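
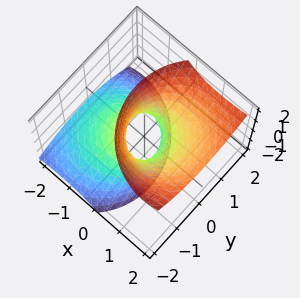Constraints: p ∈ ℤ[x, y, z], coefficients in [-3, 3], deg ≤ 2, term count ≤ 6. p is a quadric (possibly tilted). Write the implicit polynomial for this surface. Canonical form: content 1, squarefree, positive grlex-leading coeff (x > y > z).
(a) Degree: no degree-1 surface has this shape, so deg p = 2.
(b) From the visible intercepts: the surface avoids every integer z-axis point in the box.
(c) Solving for integer coefficients yields p as stated.

2*x^2 - 3*x*z + 2*y^2 - y*z - z^2 - 1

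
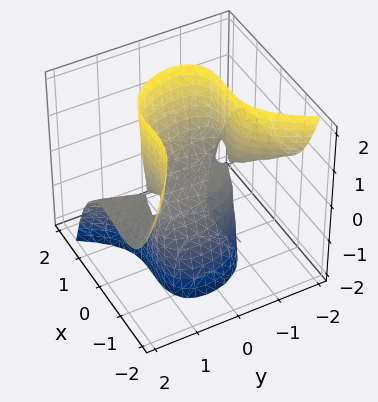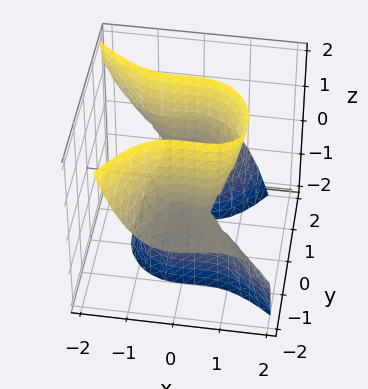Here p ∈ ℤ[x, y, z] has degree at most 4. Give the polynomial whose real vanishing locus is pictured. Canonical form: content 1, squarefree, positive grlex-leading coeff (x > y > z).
3*x^3 + 2*x^2*y + 3*y^2*z - 3*z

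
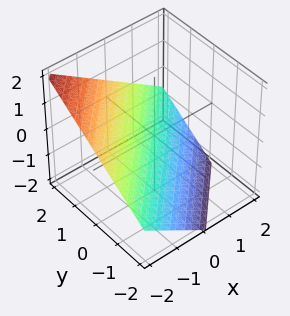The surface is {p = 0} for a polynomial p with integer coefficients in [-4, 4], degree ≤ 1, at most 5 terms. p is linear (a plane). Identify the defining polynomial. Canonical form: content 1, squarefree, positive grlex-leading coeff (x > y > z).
First, degree: the surface is flat (a plane), so deg p = 1.
Then, from the axis intercepts and sections: it crosses the y-axis at the gridline y = 1; it crosses the x-axis at the gridline x = -1.
Finally, assembling these constraints gives the stated polynomial.

2*x - 2*y + 3*z + 2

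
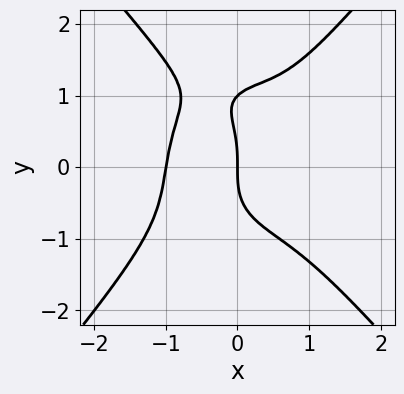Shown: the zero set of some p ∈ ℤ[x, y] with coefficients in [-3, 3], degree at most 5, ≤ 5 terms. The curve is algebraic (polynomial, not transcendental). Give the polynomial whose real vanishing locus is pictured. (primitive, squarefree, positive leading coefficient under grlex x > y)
2*x^4 - y^4 + y^3 - x*y + 2*x

The degree is 4 — a generic line meets the curve in up to 4 points.
Observable constraints: among the integer gridlines, it crosses the y-axis at y ∈ {0, 1}; the x-axis gridline crossings are at x ∈ {-1, 0}.
Together with the visible shape, these determine p as stated.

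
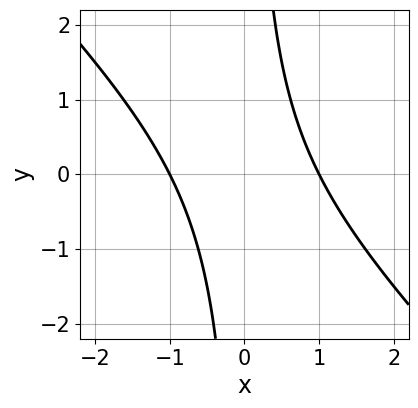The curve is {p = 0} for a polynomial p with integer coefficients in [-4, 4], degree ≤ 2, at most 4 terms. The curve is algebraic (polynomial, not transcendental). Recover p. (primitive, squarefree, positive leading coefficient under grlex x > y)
Degree: the shape is more complex than any degree-1 curve, so deg p = 2.
Checking where it meets the axes: the curve avoids every integer y-axis point in the box; the x-axis gridline crossings are at x ∈ {-1, 1}.
Together with the visible shape, these determine p as stated.

x^2 + x*y - 1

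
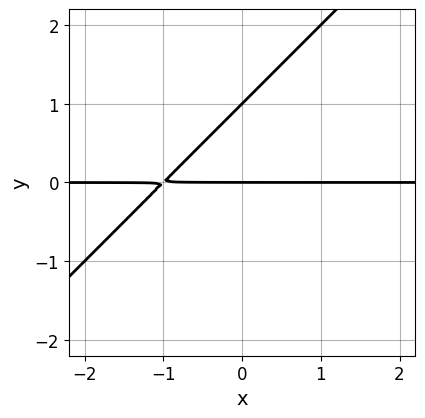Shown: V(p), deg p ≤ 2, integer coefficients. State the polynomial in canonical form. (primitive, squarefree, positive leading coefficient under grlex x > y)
(a) The degree is 2 — the shape is more complex than any degree-1 curve.
(b) Reading off the gridlines: among the integer gridlines, it crosses the y-axis at y ∈ {0, 1}; the visible x-axis segment lies entirely on the curve.
(c) Matching integer coefficients to the picture gives p.

x*y - y^2 + y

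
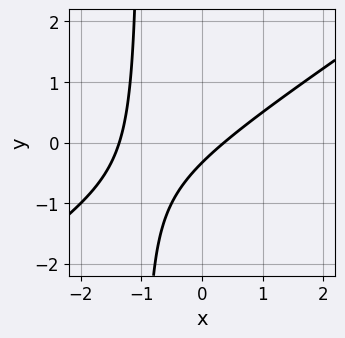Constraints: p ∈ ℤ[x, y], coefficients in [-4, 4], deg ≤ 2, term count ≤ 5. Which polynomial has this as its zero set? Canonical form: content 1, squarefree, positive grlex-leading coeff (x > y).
2*x^2 - 3*x*y + 2*x - 3*y - 1

1. The degree is 2 — the shape is more complex than any degree-1 curve.
2. The integer polynomial consistent with all of this is the stated p.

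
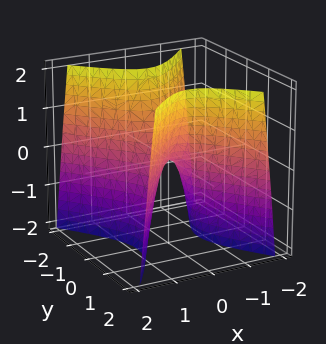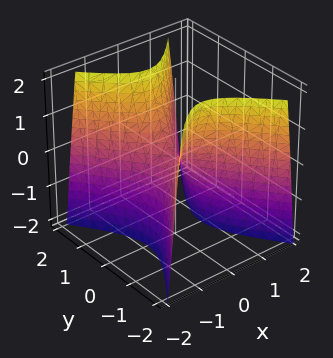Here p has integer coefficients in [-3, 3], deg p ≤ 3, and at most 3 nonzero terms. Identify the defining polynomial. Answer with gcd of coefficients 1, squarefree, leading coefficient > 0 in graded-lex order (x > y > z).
3*x^2 - 2*y^2 + z

First, deg p = 2.
Next, symmetries: the x ↦ −x reflection is a symmetry, so x appears only in even powers; it's symmetric under y → −y, forcing even powers of y.
Then, against the integer gridlines: it crosses the x-axis at the gridline x = 0; it crosses the z-axis at the gridline z = 0; one y-axis crossing is at y = 0.
Finally, the integer polynomial consistent with all of this is the stated p.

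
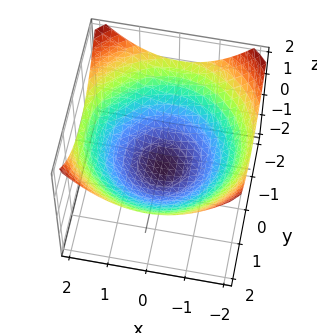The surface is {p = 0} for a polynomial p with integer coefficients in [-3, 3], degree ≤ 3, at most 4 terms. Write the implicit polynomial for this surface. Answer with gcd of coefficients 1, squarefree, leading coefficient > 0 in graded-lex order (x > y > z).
deg p = 2. A generic line meets the surface in up to 2 points.
By symmetry, every cross-section ⟂ z is a circle, so x, y appear only via x² + y².
From the axis intercepts and sections: a circular section at z = 0 has radius between 1 and 2.
Together with the visible shape, these determine p as stated.

x^2 + y^2 - 3*z - 2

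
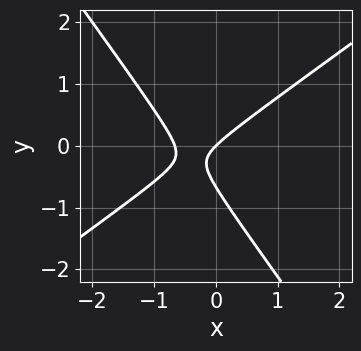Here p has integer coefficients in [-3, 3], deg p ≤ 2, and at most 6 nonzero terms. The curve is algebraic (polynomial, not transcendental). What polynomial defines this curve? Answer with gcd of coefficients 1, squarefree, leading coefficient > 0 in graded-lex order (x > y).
3*x^2 - 2*x*y - 3*y^2 + 2*x - 2*y

(a) Degree: the shape is more complex than any degree-1 curve, so deg p = 2.
(b) From the visible intercepts: it meets the y-axis at y = 0 (among the integer gridlines); it meets the x-axis at x = 0 (among the integer gridlines).
(c) Solving for integer coefficients yields p as stated.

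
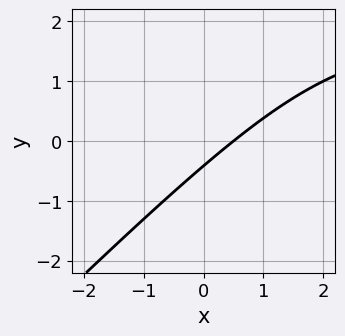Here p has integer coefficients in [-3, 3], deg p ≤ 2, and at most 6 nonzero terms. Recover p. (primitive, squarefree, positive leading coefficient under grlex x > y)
x*y - y^2 - 2*x + 2*y + 1

deg p = 2.
Putting this together gives p.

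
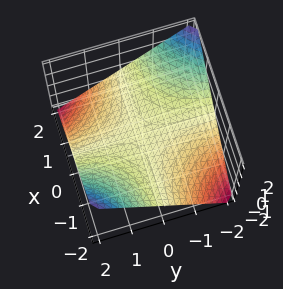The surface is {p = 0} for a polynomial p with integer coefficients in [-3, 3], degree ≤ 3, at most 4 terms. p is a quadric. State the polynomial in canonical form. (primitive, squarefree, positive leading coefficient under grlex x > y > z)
x*y + 2*z

The degree is 2 — a saddle surface; a quadric.
Observable constraints: it crosses the z-axis at the gridline z = 0; every point of the y-axis in the box is on the surface; every point of the x-axis in the box is on the surface.
These observations pin down the coefficients.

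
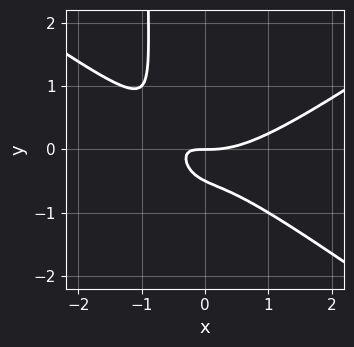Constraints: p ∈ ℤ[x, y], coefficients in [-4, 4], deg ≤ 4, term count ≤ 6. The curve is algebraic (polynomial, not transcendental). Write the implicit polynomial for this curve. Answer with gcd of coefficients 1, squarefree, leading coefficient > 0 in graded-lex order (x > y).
x^3 - 2*x*y^2 - 2*x*y - 2*y^2 - y

First, the degree is 3 — a generic line meets the curve in up to 3 points.
Then, from the visible intercepts: one y-axis crossing is at y = 0; it meets the x-axis at x = 0 (among the integer gridlines).
Finally, matching integer coefficients to the picture gives p.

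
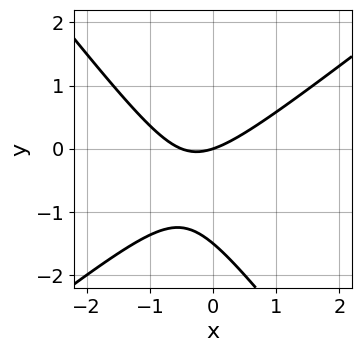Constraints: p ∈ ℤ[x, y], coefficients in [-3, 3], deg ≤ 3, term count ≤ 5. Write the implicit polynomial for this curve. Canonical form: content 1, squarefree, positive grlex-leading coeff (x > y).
2*x^2 - x*y - 2*y^2 + x - 3*y

First, the degree is 2 — no degree-1 curve has this shape.
Next, checking where it meets the axes: it meets the x-axis at x = 0 (among the integer gridlines); it crosses the y-axis at the gridline y = 0.
Finally, these observations pin down the coefficients.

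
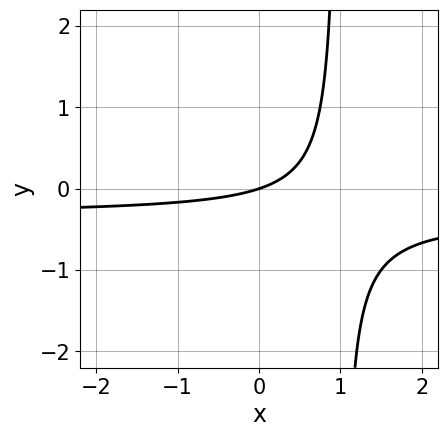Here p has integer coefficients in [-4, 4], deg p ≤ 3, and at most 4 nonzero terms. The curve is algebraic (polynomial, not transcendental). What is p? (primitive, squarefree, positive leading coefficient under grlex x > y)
deg p = 2. A generic line meets the curve in up to 2 points.
From the visible intercepts: it meets the x-axis at x = 0 (among the integer gridlines); it meets the y-axis at y = 0 (among the integer gridlines).
The integer polynomial consistent with all of this is the stated p.

3*x*y + x - 3*y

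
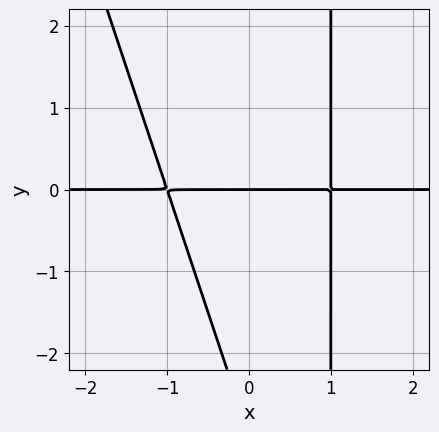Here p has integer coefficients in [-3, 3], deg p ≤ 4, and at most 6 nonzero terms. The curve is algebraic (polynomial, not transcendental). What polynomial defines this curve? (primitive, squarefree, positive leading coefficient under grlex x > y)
3*x^2*y + x*y^2 - y^2 - 3*y

First, the degree is 3 — no degree-2 curve has this shape.
Then, from the visible intercepts: the visible x-axis segment lies entirely on the curve; one y-axis crossing is at y = 0.
Finally, matching integer coefficients to the picture gives p.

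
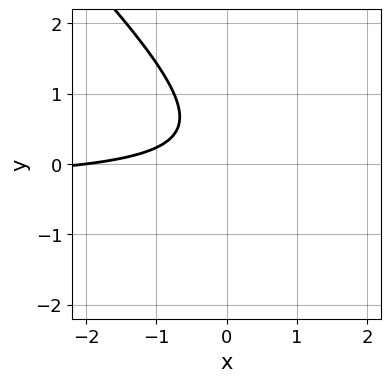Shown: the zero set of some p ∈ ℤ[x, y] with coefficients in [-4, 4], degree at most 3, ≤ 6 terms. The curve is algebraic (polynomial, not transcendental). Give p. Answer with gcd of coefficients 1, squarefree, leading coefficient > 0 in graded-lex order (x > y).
1. The degree is 2 — the shape is more complex than any degree-1 curve.
2. Against the integer gridlines: no y-intercept at any integer in the box; it meets the x-axis at x = -2 (among the integer gridlines).
3. Assembling these constraints gives the stated polynomial.

3*x*y + 3*y^2 + x - 2*y + 2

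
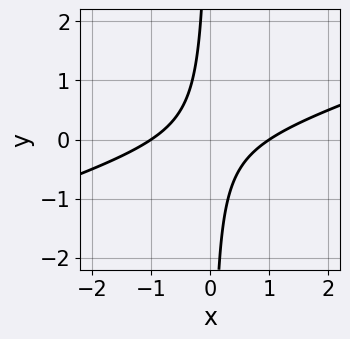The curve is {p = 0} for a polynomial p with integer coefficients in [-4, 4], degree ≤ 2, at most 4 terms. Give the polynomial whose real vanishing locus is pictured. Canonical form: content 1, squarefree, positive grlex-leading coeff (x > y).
x^2 - 3*x*y - 1

First, the degree is 2 — a generic line meets the curve in up to 2 points.
Then, against the integer gridlines: among the integer gridlines, it crosses the x-axis at x ∈ {-1, 1}; no y-intercept at any integer in the box.
Finally, putting this together gives p.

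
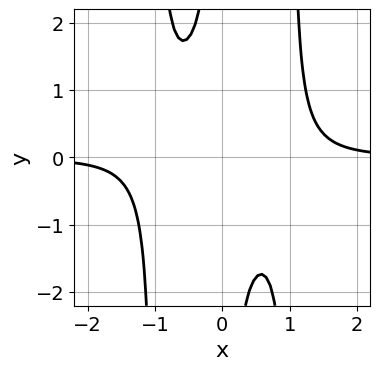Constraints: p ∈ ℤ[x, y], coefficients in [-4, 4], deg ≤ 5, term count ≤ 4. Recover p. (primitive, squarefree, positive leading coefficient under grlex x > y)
First, deg p = 4. A generic line meets the curve in up to 4 points.
Then, reading off the gridlines: no y-intercept at any integer in the box; no x-intercept at any integer in the box.
Finally, putting this together gives p.

3*x^3*y - 3*x*y - 2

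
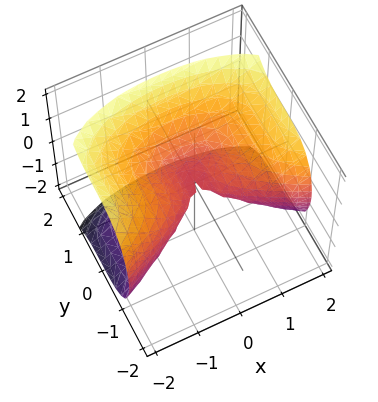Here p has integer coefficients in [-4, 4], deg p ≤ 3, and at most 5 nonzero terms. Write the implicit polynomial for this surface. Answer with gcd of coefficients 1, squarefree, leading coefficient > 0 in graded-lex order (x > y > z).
3*y^3 + 2*x^2 - 3*z^2

First, degree: the shape is more complex than any degree-2 surface, so deg p = 3.
Then, from the visible intercepts: one z-axis crossing is at z = 0; it meets the y-axis at y = 0 (among the integer gridlines); it crosses the x-axis at the gridline x = 0.
Finally, matching integer coefficients to the picture gives p.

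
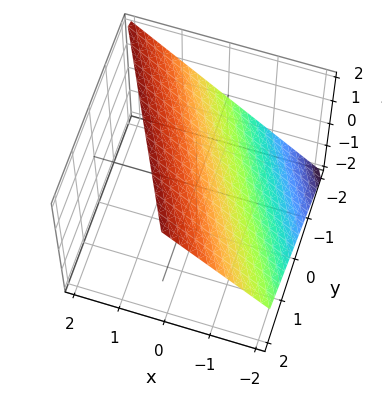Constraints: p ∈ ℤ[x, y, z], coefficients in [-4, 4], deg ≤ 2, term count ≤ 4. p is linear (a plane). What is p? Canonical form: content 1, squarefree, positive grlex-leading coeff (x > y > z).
2*x + y - 2*z + 2

1. deg p = 1. The surface is flat (a plane).
2. Observable constraints: it crosses the y-axis at the gridline y = -2; one x-axis crossing is at x = -1; it meets the z-axis at z = 1 (among the integer gridlines).
3. Matching integer coefficients to the picture gives p.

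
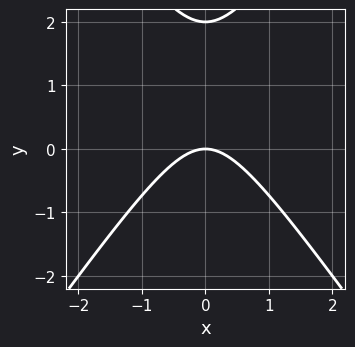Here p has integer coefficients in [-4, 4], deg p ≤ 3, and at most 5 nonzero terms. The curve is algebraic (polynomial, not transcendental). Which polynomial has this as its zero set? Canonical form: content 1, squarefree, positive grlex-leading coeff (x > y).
2*x^2 - y^2 + 2*y

(a) deg p = 2. The shape is more complex than any degree-1 curve.
(b) Symmetries: the x ↦ −x reflection is a symmetry, so x appears only in even powers.
(c) Against the integer gridlines: it meets the x-axis at x = 0 (among the integer gridlines); the y-axis gridline crossings are at y ∈ {0, 2}.
(d) These observations pin down the coefficients.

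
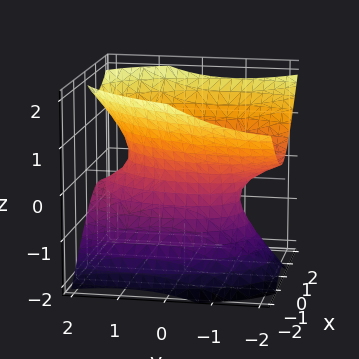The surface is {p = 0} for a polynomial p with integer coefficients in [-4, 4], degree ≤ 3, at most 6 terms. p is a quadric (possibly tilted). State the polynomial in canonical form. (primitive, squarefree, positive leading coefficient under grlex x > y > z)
3*x^2 - x*y + y^2 + 2*y*z - 3*z^2 - 2

Degree: the shape is more complex than any degree-1 surface, so deg p = 2.
Observable constraints: the surface avoids every integer z-axis point in the box.
Matching integer coefficients to the picture gives p.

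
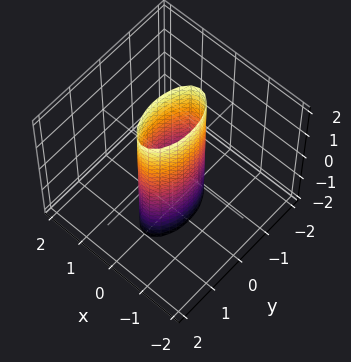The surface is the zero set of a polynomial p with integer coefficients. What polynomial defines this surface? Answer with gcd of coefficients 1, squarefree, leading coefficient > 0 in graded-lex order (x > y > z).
3*x^2 + y^2 - 1

The degree is 2 — constant cross-section along one axis; a quadric.
Symmetries: the x ↦ −x reflection is a symmetry, so x appears only in even powers; it's symmetric under z → −z, forcing even powers of z; it's symmetric under y → −y, forcing even powers of y.
Observable constraints: it misses every integer gridline on the z-axis; among the integer gridlines, it crosses the y-axis at y ∈ {-1, 1}.
Putting this together gives p.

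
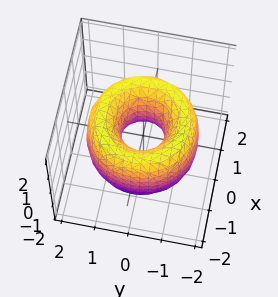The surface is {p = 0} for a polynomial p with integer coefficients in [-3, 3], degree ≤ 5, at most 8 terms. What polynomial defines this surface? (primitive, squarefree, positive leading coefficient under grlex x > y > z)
First, the degree is 4 — the shape is more complex than any degree-3 surface.
Then, symmetries: rotational symmetry about the z-axis ⇒ p depends on x, y only through x² + y².
Then, from the visible intercepts: the surface avoids every integer z-axis point in the box; a circular section at z = 0 has radius between 0 and 1.
Finally, together with the visible shape, these determine p as stated.

x^4 + 2*x^2*y^2 + y^4 - 3*x^2 - 3*y^2 + z^2 + 1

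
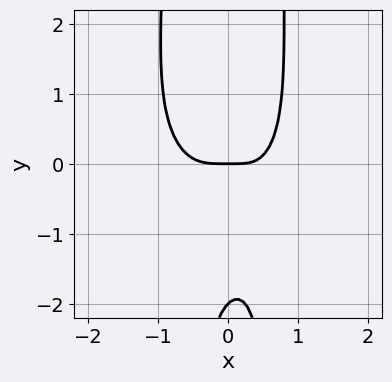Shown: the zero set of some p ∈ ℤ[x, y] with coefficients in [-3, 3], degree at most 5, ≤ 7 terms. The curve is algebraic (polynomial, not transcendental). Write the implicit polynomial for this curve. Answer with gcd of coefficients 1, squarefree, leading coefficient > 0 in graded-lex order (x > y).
(a) The degree is 4 — the shape is more complex than any degree-3 curve.
(b) Reading off the gridlines: it meets the x-axis at x = 0 (among the integer gridlines); the y-axis gridline crossings are at y ∈ {-2, 0}.
(c) The integer polynomial consistent with all of this is the stated p.

3*x^4 + 2*x^2*y^2 + x*y - y^2 - 2*y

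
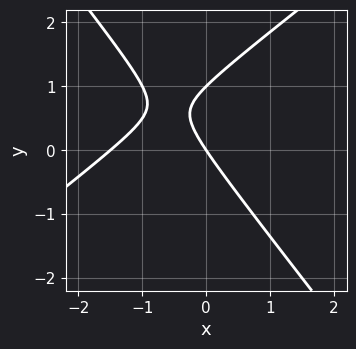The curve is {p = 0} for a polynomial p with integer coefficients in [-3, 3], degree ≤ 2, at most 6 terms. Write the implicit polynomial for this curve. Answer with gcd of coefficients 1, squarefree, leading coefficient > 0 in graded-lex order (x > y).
2*x^2 - x*y - 2*y^2 + 3*x + 2*y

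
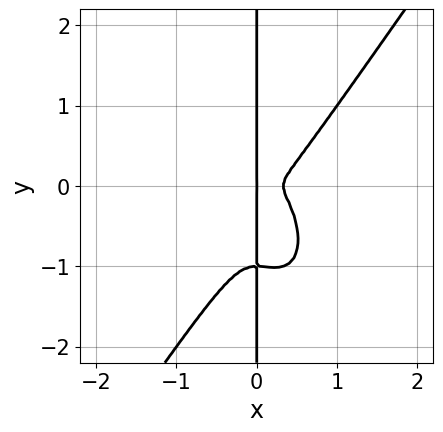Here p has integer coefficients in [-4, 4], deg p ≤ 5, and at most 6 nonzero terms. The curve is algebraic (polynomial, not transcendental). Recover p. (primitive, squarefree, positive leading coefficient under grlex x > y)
(a) Degree: no degree-3 curve has this shape, so deg p = 4.
(b) Reading off the gridlines: the visible y-axis segment lies entirely on the curve; it meets the x-axis at x = 0 (among the integer gridlines).
(c) Fitting integer coefficients to these (and the overall shape) gives p.

3*x^4 - x*y^3 - x^3 - x*y^2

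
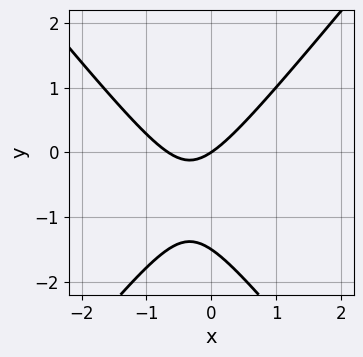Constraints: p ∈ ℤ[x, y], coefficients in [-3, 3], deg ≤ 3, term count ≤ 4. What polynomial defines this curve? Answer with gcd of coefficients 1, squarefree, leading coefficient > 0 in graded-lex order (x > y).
1. deg p = 2. A generic line meets the curve in up to 2 points.
2. Reading off the gridlines: one x-axis crossing is at x = 0; one y-axis crossing is at y = 0.
3. The integer polynomial consistent with all of this is the stated p.

3*x^2 - 2*y^2 + 2*x - 3*y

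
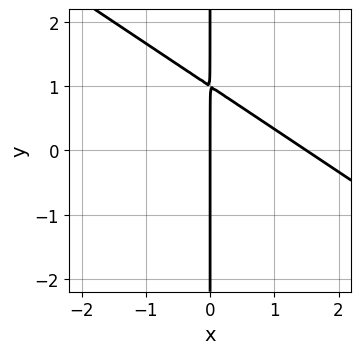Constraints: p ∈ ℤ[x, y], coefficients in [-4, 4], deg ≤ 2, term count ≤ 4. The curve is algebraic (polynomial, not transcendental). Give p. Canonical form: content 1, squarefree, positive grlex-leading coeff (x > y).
First, degree: a generic line meets the curve in up to 2 points, so deg p = 2.
Next, checking where it meets the axes: every point of the y-axis in the box is on the curve; it crosses the x-axis at the gridline x = 0.
Finally, putting this together gives p.

2*x^2 + 3*x*y - 3*x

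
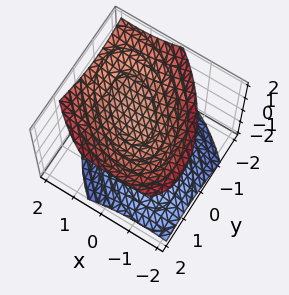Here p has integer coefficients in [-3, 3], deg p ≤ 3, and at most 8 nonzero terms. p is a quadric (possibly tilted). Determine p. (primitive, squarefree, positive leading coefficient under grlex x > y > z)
First, there are 2 components.
Then, degree: a generic line meets the surface in up to 2 points, so deg p = 2.
Next, observable constraints: no x-intercept at any integer in the box; no y-intercept at any integer in the box.
Finally, these observations pin down the coefficients.

2*x^2 + 2*x*y - x*z + 2*y^2 - 3*z^2 + 2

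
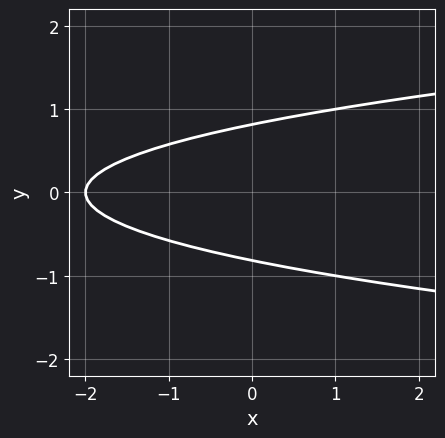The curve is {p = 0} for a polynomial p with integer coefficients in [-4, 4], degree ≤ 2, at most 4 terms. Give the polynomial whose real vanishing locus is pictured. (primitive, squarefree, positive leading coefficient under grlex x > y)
1. Degree: a generic line meets the curve in up to 2 points, so deg p = 2.
2. Symmetries: it's symmetric under y → −y, forcing even powers of y.
3. Checking where it meets the axes: it meets the x-axis at x = -2 (among the integer gridlines).
4. Matching integer coefficients to the picture gives p.

3*y^2 - x - 2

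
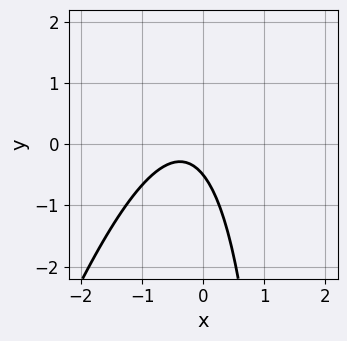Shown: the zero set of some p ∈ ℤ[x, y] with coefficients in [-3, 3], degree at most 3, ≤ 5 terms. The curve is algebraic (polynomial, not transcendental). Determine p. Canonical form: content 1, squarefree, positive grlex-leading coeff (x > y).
3*x^2 - x*y + 2*x + 2*y + 1

First, degree: the shape is more complex than any degree-1 curve, so deg p = 2.
Then, from the axis intercepts and sections: the curve avoids every integer x-axis point in the box.
Finally, solving for integer coefficients yields p as stated.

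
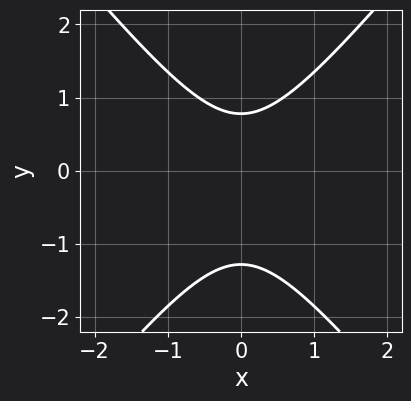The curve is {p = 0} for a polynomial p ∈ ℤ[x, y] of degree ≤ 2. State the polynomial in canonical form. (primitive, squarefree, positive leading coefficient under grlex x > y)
3*x^2 - 2*y^2 - y + 2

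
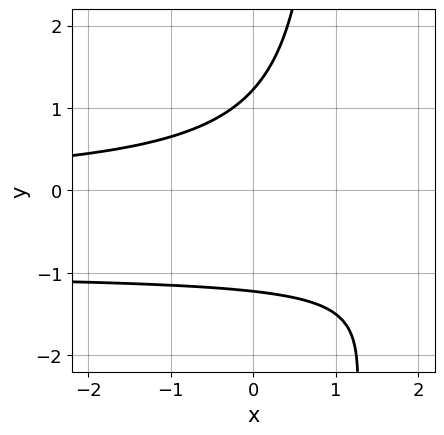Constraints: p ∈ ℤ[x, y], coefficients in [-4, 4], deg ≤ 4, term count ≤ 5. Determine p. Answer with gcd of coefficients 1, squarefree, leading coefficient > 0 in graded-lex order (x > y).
Degree: the shape is more complex than any degree-2 curve, so deg p = 3.
Reading off the gridlines: no x-intercept at any integer in the box.
Assembling these constraints gives the stated polynomial.

2*x*y^2 + 2*x*y - 2*y^2 + 3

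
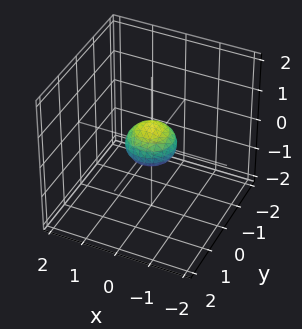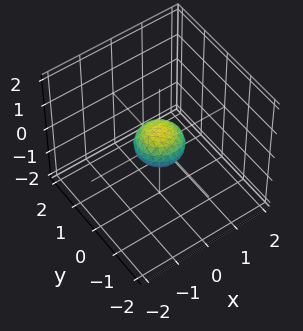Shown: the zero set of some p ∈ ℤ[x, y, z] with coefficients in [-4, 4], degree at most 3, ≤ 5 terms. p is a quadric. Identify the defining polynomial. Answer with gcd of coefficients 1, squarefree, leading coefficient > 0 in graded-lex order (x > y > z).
1. deg p = 2.
2. Symmetries: rotational symmetry about the z-axis ⇒ p depends on x, y only through x² + y²; the z ↦ −z reflection is a symmetry, so z appears only in even powers.
3. Checking where it meets the axes: a circular section at z = 0 has radius between 0 and 1.
4. Fitting integer coefficients to these (and the overall shape) gives p.

2*x^2 + 2*y^2 + 3*z^2 - 1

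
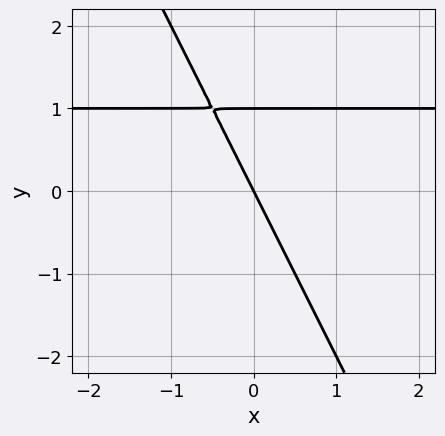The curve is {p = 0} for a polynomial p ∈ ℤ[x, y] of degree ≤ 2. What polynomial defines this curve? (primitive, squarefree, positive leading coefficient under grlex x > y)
First, degree: no degree-1 curve has this shape, so deg p = 2.
Then, observable constraints: the y-axis gridline crossings are at y ∈ {0, 1}; it crosses the x-axis at the gridline x = 0.
Finally, together with the visible shape, these determine p as stated.

2*x*y + y^2 - 2*x - y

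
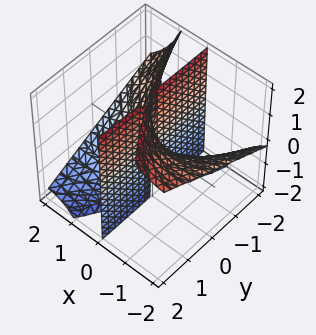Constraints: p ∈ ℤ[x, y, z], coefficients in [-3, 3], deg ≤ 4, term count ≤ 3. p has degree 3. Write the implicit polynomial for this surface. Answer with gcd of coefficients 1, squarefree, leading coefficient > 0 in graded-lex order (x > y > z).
First, degree: the shape is more complex than any degree-2 surface, so deg p = 3.
Then, reading off the gridlines: every point of the y-axis in the box is on the surface; it crosses the x-axis at the gridline x = 0.
Finally, fitting integer coefficients to these (and the overall shape) gives p.

x^3 + 3*x^2*z + 3*x*y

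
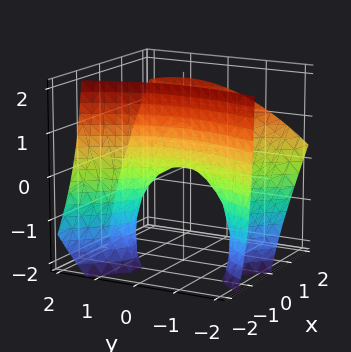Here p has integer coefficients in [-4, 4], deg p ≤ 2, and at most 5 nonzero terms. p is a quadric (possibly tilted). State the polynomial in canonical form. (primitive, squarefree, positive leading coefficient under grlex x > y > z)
3*x^2 + x*y - 3*x*z - y^2 - 2*z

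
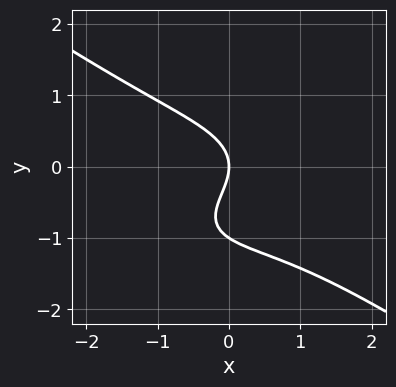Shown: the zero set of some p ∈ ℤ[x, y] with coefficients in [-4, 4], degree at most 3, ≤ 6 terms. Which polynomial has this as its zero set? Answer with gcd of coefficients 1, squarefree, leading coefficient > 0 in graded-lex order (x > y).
First, deg p = 3. A generic line meets the curve in up to 3 points.
Next, reading off the gridlines: it crosses the x-axis at the gridline x = 0; among the integer gridlines, it crosses the y-axis at y ∈ {-1, 0}.
Finally, solving for integer coefficients yields p as stated.

x^3 + 3*y^3 + x*y + 3*y^2 + 3*x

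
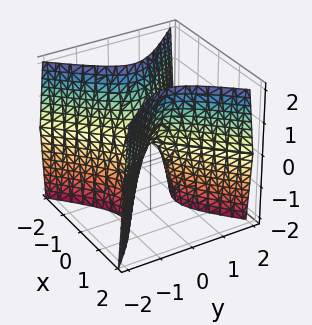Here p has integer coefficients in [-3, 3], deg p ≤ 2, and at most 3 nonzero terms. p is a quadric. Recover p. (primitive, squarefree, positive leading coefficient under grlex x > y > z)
First, degree: a hyperbolic paraboloid; a quadric, so deg p = 2.
Then, symmetries: mirror symmetry x ↦ −x ⇒ only even powers of x; the y ↦ −y reflection is a symmetry, so y appears only in even powers.
Then, reading off the gridlines: it meets the x-axis at x = 0 (among the integer gridlines); it meets the y-axis at y = 0 (among the integer gridlines); one z-axis crossing is at z = 0.
Finally, fitting integer coefficients to these (and the overall shape) gives p.

3*x^2 - 3*y^2 - z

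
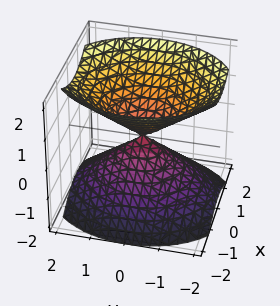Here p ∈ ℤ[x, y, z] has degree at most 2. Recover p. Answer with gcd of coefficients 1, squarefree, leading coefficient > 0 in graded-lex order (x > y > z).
(a) The picture has 2 separate pieces. Treating them together as one polynomial.
(b) deg p = 2. Two nappes meeting at a single point; a quadric.
(c) Symmetries: it's symmetric under z → −z, forcing even powers of z; mirror symmetry x ↦ −x ⇒ only even powers of x; the y ↦ −y reflection is a symmetry, so y appears only in even powers.
(d) From the axis intercepts and sections: it meets the x-axis at x = 0 (among the integer gridlines); it meets the z-axis at z = 0 (among the integer gridlines); it crosses the y-axis at the gridline y = 0.
(e) Assembling these constraints gives the stated polynomial.

3*x^2 + 2*y^2 - 3*z^2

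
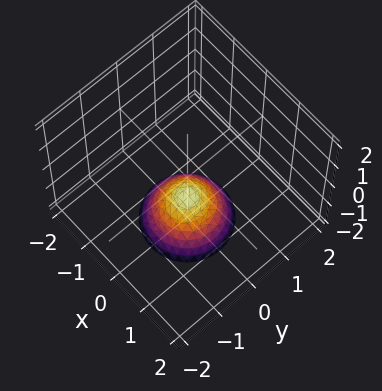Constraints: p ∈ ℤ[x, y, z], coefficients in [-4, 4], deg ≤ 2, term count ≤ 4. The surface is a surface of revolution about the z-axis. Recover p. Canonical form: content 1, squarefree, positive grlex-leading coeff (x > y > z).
x^2 + y^2 + z + 1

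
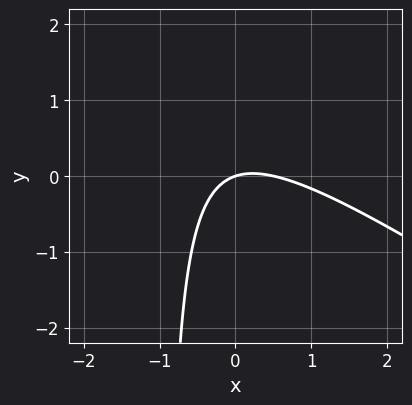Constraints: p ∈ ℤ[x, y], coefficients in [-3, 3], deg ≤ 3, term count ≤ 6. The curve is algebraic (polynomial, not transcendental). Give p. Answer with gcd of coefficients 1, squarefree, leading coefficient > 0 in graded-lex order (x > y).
2*x^2 + 3*x*y - x + 3*y

(a) Degree: no degree-1 curve has this shape, so deg p = 2.
(b) From the visible intercepts: one x-axis crossing is at x = 0; one y-axis crossing is at y = 0.
(c) These observations pin down the coefficients.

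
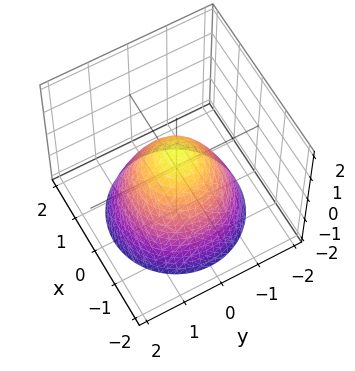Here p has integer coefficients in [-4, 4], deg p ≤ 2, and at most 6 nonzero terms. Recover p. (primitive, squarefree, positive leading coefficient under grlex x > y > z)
First, degree: the shape is more complex than any degree-1 surface, so deg p = 2.
Next, symmetry: the surface is invariant under rotation about z: p = q(x² + y², z).
Then, against the integer gridlines: a circular section at z = -2 has radius between 1 and 2.
Finally, solving for integer coefficients yields p as stated.

3*x^2 + 3*y^2 + 3*z - 2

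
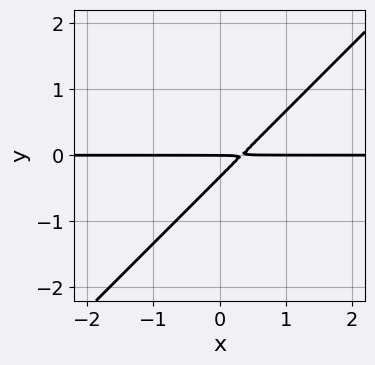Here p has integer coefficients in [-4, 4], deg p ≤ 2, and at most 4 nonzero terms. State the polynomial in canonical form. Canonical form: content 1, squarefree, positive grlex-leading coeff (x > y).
First, the degree is 2 — the shape is more complex than any degree-1 curve.
Then, reading off the gridlines: the visible x-axis segment lies entirely on the curve; one y-axis crossing is at y = 0.
Finally, putting this together gives p.

3*x*y - 3*y^2 - y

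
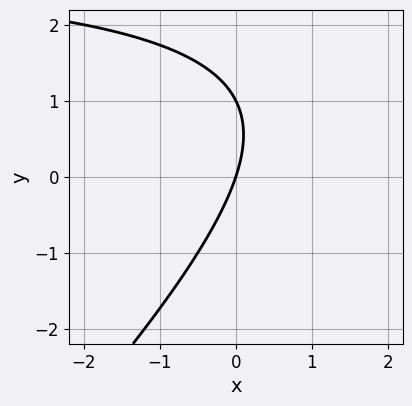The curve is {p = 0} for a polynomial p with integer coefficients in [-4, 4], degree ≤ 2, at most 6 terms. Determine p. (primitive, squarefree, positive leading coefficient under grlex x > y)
(a) deg p = 2. A generic line meets the curve in up to 2 points.
(b) Reading off the gridlines: one x-axis crossing is at x = 0; the y-axis gridline crossings are at y ∈ {0, 1}.
(c) Together with the visible shape, these determine p as stated.

x*y - y^2 - 3*x + y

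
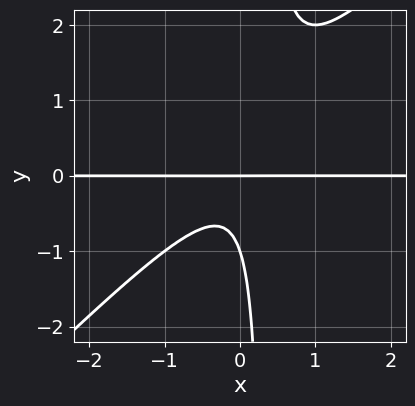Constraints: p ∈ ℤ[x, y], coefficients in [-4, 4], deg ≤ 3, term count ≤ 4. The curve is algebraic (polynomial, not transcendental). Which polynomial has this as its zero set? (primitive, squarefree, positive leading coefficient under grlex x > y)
3*x^2*y - 3*x*y^2 + y^2 + y

(a) Degree: no degree-2 curve has this shape, so deg p = 3.
(b) From the visible intercepts: the visible x-axis segment lies entirely on the curve; among the integer gridlines, it crosses the y-axis at y ∈ {-1, 0}.
(c) Together with the visible shape, these determine p as stated.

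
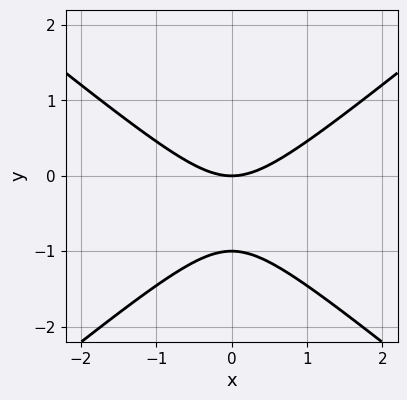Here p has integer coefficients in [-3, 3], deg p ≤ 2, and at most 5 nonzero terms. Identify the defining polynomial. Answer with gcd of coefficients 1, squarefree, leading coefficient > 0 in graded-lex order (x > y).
1. Degree: no degree-1 curve has this shape, so deg p = 2.
2. Symmetries: mirror symmetry x ↦ −x ⇒ only even powers of x.
3. From the axis intercepts and sections: among the integer gridlines, it crosses the y-axis at y ∈ {-1, 0}; it crosses the x-axis at the gridline x = 0.
4. Together with the visible shape, these determine p as stated.

2*x^2 - 3*y^2 - 3*y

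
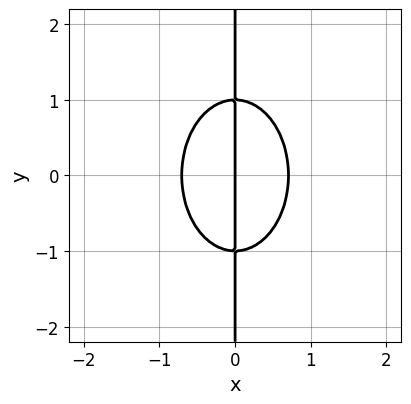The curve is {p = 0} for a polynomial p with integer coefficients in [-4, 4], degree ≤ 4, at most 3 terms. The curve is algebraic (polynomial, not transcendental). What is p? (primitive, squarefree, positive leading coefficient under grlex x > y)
First, deg p = 3.
Then, symmetries: mirror symmetry y ↦ −y ⇒ only even powers of y.
Then, observable constraints: the visible y-axis segment lies entirely on the curve; it meets the x-axis at x = 0 (among the integer gridlines).
Finally, together with the visible shape, these determine p as stated.

2*x^3 + x*y^2 - x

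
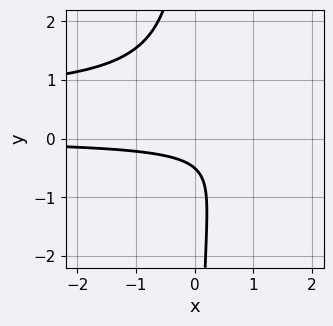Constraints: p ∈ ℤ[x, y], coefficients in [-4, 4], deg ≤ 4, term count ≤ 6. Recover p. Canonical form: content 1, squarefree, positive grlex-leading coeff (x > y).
(a) The degree is 3 — a generic line meets the curve in up to 3 points.
(b) Checking where it meets the axes: it misses every integer gridline on the x-axis.
(c) Assembling these constraints gives the stated polynomial.

3*x*y^2 - 2*x*y + 2*y + 1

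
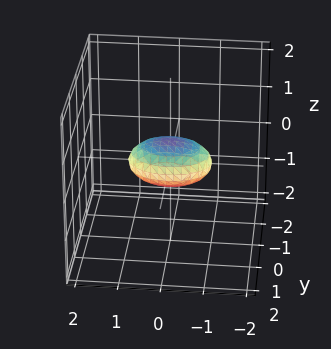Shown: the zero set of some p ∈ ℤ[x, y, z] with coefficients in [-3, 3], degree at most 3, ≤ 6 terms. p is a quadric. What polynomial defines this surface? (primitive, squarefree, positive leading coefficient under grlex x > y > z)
x^2 + 2*y^2 + 3*z^2 - 1

Degree: bounded and convex; a quadric, so deg p = 2.
Symmetries: mirror symmetry x ↦ −x ⇒ only even powers of x; the y ↦ −y reflection is a symmetry, so y appears only in even powers; mirror symmetry z ↦ −z ⇒ only even powers of z.
Observable constraints: the x-axis gridline crossings are at x ∈ {-1, 1}.
Solving for integer coefficients yields p as stated.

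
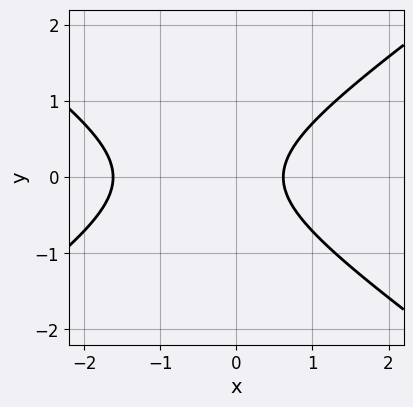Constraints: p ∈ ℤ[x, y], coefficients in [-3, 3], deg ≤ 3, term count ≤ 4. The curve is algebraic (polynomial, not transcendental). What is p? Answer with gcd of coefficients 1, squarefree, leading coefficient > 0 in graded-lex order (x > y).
x^2 - 2*y^2 + x - 1

First, the degree is 2 — a generic line meets the curve in up to 2 points.
Next, symmetries: the y ↦ −y reflection is a symmetry, so y appears only in even powers.
Then, from the axis intercepts and sections: it misses every integer gridline on the y-axis.
Finally, these observations pin down the coefficients.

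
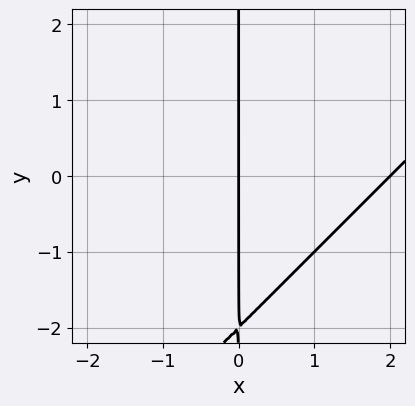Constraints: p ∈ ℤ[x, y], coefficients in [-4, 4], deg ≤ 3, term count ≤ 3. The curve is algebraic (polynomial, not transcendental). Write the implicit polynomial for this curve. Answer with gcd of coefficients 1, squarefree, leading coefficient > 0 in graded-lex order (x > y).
x^2 - x*y - 2*x

First, deg p = 2. The shape is more complex than any degree-1 curve.
Then, from the visible intercepts: the x-axis gridline crossings are at x ∈ {0, 2}; every point of the y-axis in the box is on the curve.
Finally, matching integer coefficients to the picture gives p.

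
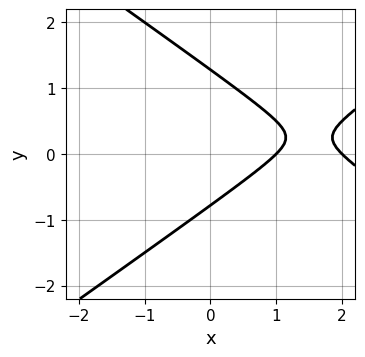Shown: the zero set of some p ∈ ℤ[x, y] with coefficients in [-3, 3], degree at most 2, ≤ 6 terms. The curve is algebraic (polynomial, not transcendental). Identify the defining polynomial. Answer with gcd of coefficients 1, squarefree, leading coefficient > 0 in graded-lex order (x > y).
(a) deg p = 2. No degree-1 curve has this shape.
(b) Checking where it meets the axes: among the integer gridlines, it crosses the x-axis at x ∈ {1, 2}.
(c) Putting this together gives p.

x^2 - 2*y^2 - 3*x + y + 2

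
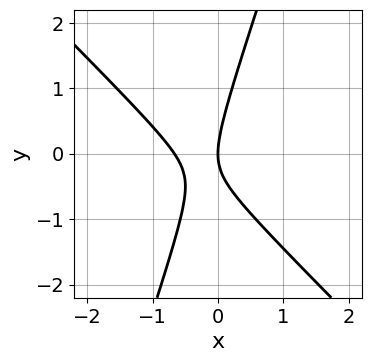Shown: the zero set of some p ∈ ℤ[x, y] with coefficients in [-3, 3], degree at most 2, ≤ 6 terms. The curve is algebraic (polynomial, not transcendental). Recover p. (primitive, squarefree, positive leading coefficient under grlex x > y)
3*x^2 + 2*x*y - y^2 + 2*x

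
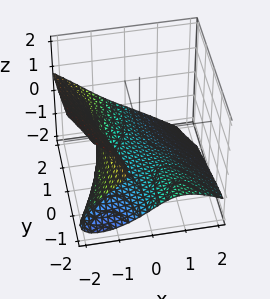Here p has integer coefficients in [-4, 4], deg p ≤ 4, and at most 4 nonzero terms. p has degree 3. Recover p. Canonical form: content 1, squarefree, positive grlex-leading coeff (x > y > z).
x^3 - 2*x*y*z + 2*z^3 + 2

Degree: a generic line meets the surface in up to 3 points, so deg p = 3.
Against the integer gridlines: one z-axis crossing is at z = -1; it misses every integer gridline on the y-axis.
Assembling these constraints gives the stated polynomial.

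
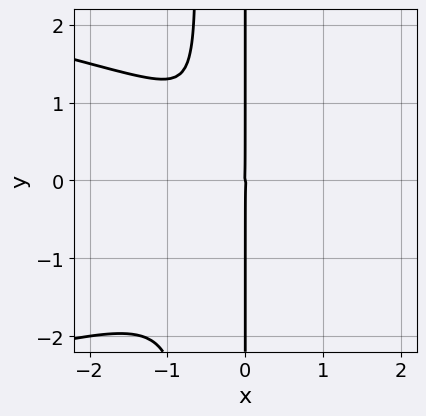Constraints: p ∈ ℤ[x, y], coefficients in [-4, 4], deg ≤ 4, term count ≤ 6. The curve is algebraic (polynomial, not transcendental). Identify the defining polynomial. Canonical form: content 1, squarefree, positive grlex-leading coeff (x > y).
First, the degree is 4 — a generic line meets the curve in up to 4 points.
Then, checking where it meets the axes: every point of the y-axis in the box is on the curve; it meets the x-axis at x = 0 (among the integer gridlines).
Finally, these observations pin down the coefficients.

3*x^2*y^2 + 3*x^3 + x^2*y + 2*x*y^2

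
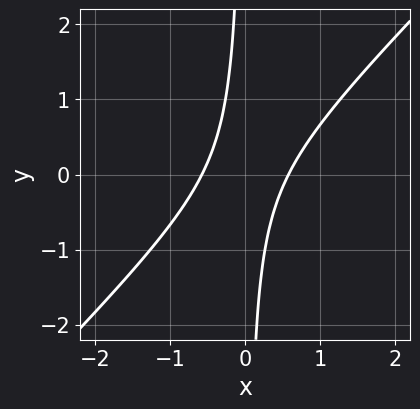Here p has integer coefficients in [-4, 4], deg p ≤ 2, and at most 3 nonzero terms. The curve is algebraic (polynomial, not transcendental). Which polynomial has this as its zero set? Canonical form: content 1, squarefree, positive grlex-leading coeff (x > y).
3*x^2 - 3*x*y - 1

First, degree: the shape is more complex than any degree-1 curve, so deg p = 2.
Then, against the integer gridlines: no y-intercept at any integer in the box.
Finally, assembling these constraints gives the stated polynomial.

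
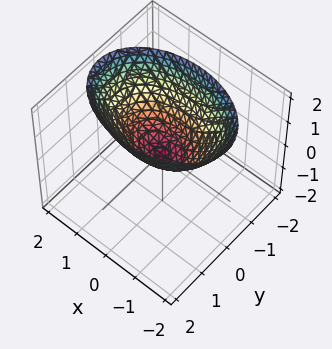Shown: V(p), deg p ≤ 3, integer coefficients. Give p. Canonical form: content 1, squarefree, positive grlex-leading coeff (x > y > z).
(a) Degree: a single bowl opening along one axis; a quadric, so deg p = 2.
(b) Symmetries: it's symmetric under x → −x, forcing even powers of x; the y ↦ −y reflection is a symmetry, so y appears only in even powers.
(c) Checking where it meets the axes: it crosses the x-axis at the gridline x = 0; it meets the z-axis at z = 0 (among the integer gridlines); it crosses the y-axis at the gridline y = 0.
(d) Solving for integer coefficients yields p as stated.

x^2 + 2*y^2 - 2*z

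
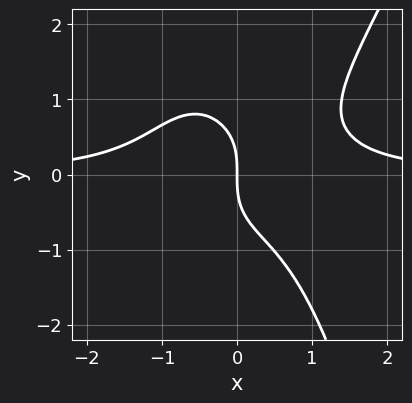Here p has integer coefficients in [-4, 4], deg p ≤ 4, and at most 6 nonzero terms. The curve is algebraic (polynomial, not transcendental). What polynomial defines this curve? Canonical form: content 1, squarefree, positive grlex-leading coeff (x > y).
deg p = 4.
Checking where it meets the axes: one y-axis crossing is at y = 0; it crosses the x-axis at the gridline x = 0.
The integer polynomial consistent with all of this is the stated p.

3*x^3*y - x^2*y^2 - 2*y^3 - 3*x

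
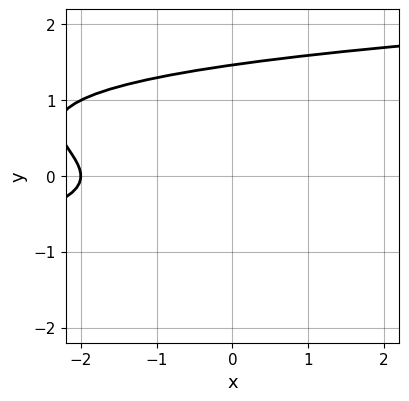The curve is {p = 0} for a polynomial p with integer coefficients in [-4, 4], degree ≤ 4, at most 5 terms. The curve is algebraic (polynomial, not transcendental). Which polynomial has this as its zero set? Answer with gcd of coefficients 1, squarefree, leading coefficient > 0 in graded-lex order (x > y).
1. Degree: no degree-2 curve has this shape, so deg p = 3.
2. From the visible intercepts: it crosses the x-axis at the gridline x = -2.
3. The integer polynomial consistent with all of this is the stated p.

2*y^3 - 2*y^2 - x - 2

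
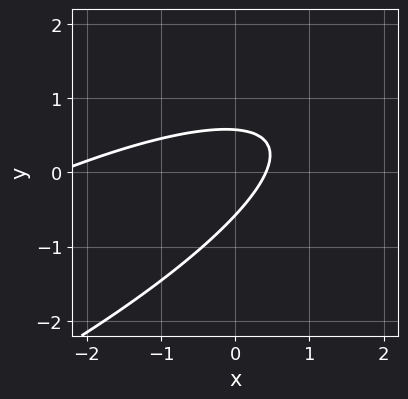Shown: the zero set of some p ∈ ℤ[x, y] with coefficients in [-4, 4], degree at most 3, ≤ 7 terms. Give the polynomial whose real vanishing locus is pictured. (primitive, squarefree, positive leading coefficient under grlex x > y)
1. The degree is 2 — the shape is more complex than any degree-1 curve.
2. Putting this together gives p.

x^2 - 3*x*y + 3*y^2 + 2*x - 1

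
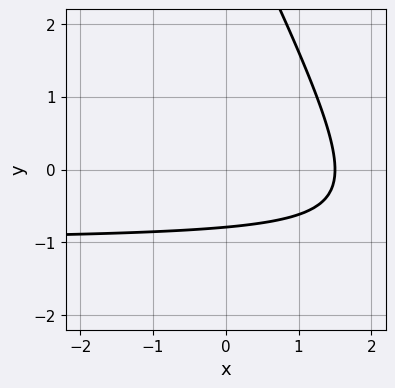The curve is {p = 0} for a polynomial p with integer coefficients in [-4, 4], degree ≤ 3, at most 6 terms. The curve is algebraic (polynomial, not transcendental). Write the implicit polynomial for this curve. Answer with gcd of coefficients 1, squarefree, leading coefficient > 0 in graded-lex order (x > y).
(a) The degree is 2 — the shape is more complex than any degree-1 curve.
(b) Solving for integer coefficients yields p as stated.

2*x*y + y^2 + 2*x - 3*y - 3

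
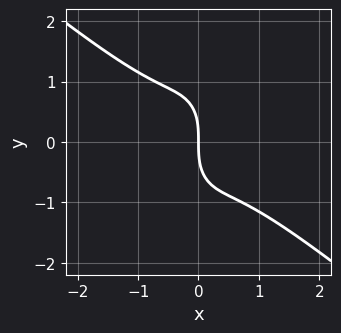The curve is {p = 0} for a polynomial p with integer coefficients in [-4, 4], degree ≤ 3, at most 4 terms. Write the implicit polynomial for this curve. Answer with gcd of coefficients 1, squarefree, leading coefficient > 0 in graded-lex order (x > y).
1. Degree: a generic line meets the curve in up to 3 points, so deg p = 3.
2. Against the integer gridlines: it meets the x-axis at x = 0 (among the integer gridlines); it meets the y-axis at y = 0 (among the integer gridlines).
3. Matching integer coefficients to the picture gives p.

3*x^3 + 3*x^2*y + y^3 + 2*x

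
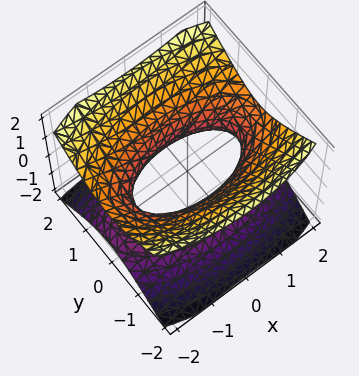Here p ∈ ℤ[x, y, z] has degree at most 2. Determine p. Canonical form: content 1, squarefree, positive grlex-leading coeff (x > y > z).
1. The degree is 2 — one connected sheet with a waist; a quadric.
2. Symmetries: the y ↦ −y reflection is a symmetry, so y appears only in even powers; it's symmetric under x → −x, forcing even powers of x; the z ↦ −z reflection is a symmetry, so z appears only in even powers.
3. Reading off the gridlines: it misses every integer gridline on the z-axis.
4. These observations pin down the coefficients.

x^2 + 3*y^2 - 3*z^2 - 2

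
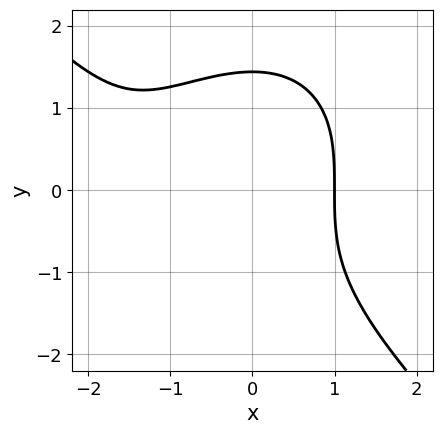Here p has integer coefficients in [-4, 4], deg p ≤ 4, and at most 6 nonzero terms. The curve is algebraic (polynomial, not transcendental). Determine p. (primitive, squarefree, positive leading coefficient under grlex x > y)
x^3 + y^3 + 2*x^2 - 3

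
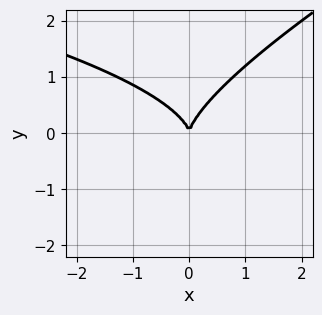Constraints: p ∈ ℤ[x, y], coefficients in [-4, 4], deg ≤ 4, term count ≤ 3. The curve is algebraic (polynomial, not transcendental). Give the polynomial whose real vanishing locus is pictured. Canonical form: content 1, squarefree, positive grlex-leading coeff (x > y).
(a) The degree is 3 — the shape is more complex than any degree-2 curve.
(b) Checking where it meets the axes: it meets the x-axis at x = 0 (among the integer gridlines); it meets the y-axis at y = 0 (among the integer gridlines).
(c) Matching integer coefficients to the picture gives p.

x*y^2 - 2*y^3 + 2*x^2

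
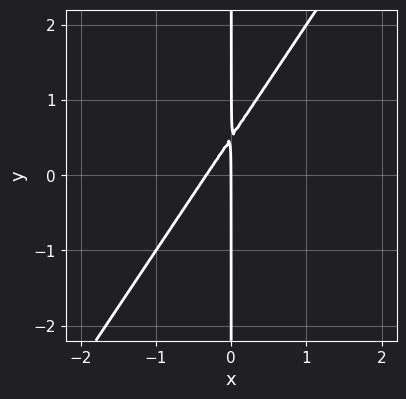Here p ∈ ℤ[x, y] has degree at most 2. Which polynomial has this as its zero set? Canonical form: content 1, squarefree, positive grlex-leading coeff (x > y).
3*x^2 - 2*x*y + x

(a) Degree: no degree-1 curve has this shape, so deg p = 2.
(b) Against the integer gridlines: every point of the y-axis in the box is on the curve; it crosses the x-axis at the gridline x = 0.
(c) Solving for integer coefficients yields p as stated.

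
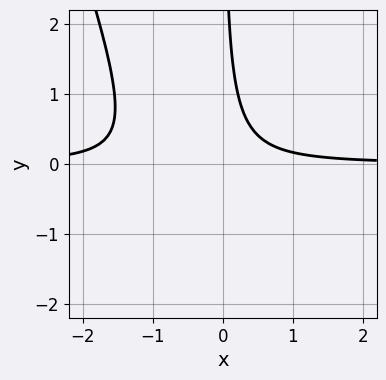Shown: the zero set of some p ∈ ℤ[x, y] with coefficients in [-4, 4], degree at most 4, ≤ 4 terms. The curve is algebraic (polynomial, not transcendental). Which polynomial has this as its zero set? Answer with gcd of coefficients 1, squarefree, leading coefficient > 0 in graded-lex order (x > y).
1. The degree is 3 — no degree-2 curve has this shape.
2. From the axis intercepts and sections: it misses every integer gridline on the x-axis; the curve avoids every integer y-axis point in the box.
3. Together with the visible shape, these determine p as stated.

3*x^2*y + x*y^2 + 3*x*y - 1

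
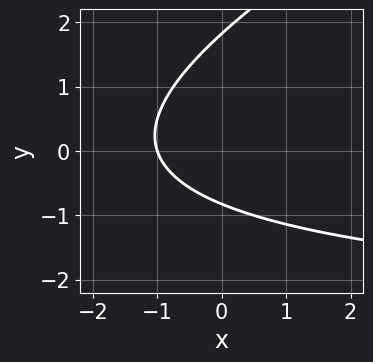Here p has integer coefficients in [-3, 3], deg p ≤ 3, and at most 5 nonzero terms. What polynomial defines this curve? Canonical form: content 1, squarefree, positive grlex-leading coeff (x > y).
x*y - 2*y^2 + 3*x + 2*y + 3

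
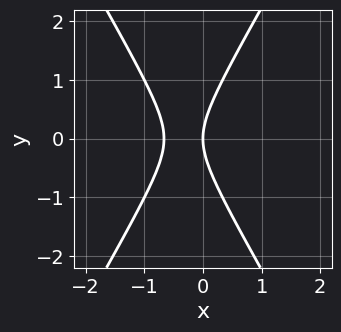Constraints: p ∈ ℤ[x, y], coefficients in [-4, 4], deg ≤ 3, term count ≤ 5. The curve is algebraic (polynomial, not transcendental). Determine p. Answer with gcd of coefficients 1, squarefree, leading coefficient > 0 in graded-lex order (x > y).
3*x^2 - y^2 + 2*x

(a) Degree: a generic line meets the curve in up to 2 points, so deg p = 2.
(b) Symmetries: the y ↦ −y reflection is a symmetry, so y appears only in even powers.
(c) Against the integer gridlines: one y-axis crossing is at y = 0; it crosses the x-axis at the gridline x = 0.
(d) Solving for integer coefficients yields p as stated.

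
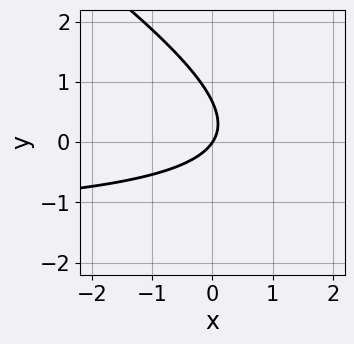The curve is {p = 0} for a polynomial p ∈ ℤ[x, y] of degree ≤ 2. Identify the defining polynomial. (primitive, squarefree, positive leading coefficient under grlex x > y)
2*x*y + 3*y^2 + 3*x - 2*y

1. Degree: the shape is more complex than any degree-1 curve, so deg p = 2.
2. From the visible intercepts: it crosses the x-axis at the gridline x = 0; it meets the y-axis at y = 0 (among the integer gridlines).
3. These observations pin down the coefficients.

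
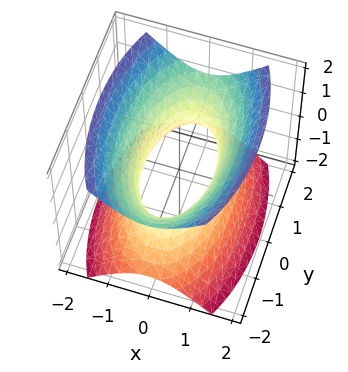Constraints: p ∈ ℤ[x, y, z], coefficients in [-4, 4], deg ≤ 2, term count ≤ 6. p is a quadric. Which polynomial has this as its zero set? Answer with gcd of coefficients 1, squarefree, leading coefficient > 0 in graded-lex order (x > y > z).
The degree is 2 — an hourglass — one-sheet hyperboloid; a quadric.
Symmetries: the z ↦ −z reflection is a symmetry, so z appears only in even powers; the x ↦ −x reflection is a symmetry, so x appears only in even powers; mirror symmetry y ↦ −y ⇒ only even powers of y.
Reading off the gridlines: the surface avoids every integer z-axis point in the box.
Putting this together gives p.

3*x^2 + y^2 - 2*z^2 - 2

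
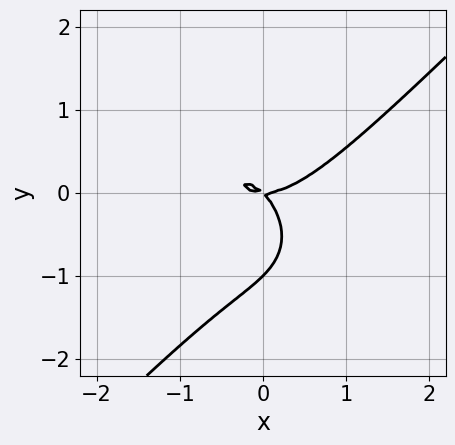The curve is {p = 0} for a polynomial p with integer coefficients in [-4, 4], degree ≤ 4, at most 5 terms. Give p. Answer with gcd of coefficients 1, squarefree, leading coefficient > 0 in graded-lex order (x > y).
x^3 - y^3 - x*y - y^2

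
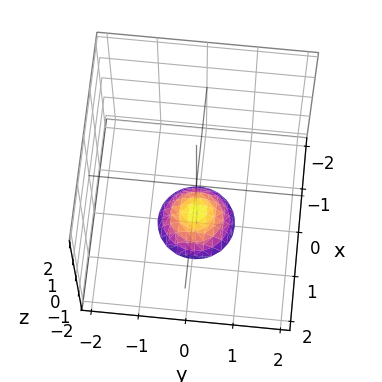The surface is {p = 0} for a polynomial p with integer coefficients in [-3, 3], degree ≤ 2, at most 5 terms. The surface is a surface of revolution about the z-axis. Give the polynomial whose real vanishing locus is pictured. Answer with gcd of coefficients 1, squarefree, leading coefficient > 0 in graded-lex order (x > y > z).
2*x^2 + 2*y^2 + 2*z + 3

The degree is 2 — no degree-1 surface has this shape.
Symmetries: rotational symmetry about the z-axis ⇒ p depends on x, y only through x² + y².
Observable constraints: no x-intercept at any integer in the box; a circular section at z = -2 has radius between 0 and 1; no y-intercept at any integer in the box.
Putting this together gives p.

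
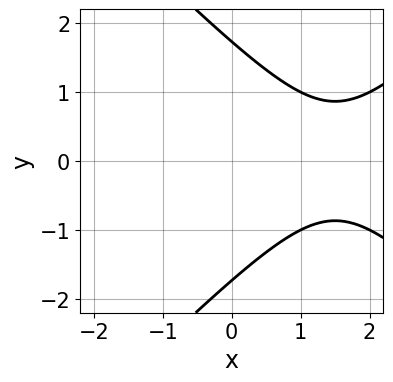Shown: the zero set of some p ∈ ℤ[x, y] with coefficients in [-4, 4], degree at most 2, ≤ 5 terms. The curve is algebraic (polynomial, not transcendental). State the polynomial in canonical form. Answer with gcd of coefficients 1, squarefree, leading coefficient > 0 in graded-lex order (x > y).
The degree is 2 — a generic line meets the curve in up to 2 points.
Symmetries: it's symmetric under y → −y, forcing even powers of y.
Reading off the gridlines: it misses every integer gridline on the x-axis.
Putting this together gives p.

x^2 - y^2 - 3*x + 3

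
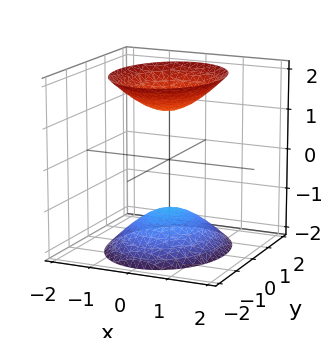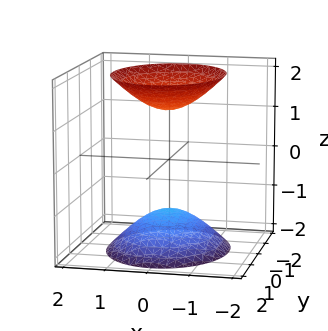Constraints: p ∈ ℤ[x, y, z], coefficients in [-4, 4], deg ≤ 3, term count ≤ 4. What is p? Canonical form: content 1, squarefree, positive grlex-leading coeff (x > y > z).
(a) There are 2 components. Treating them together as one polynomial.
(b) Degree: two separate bowl-shaped sheets opening away from each other; a quadric, so deg p = 2.
(c) Symmetries: the z ↦ −z reflection is a symmetry, so z appears only in even powers; it's symmetric under x → −x, forcing even powers of x; it's symmetric under y → −y, forcing even powers of y.
(d) Reading off the gridlines: the surface avoids every integer y-axis point in the box; the surface avoids every integer x-axis point in the box.
(e) Matching integer coefficients to the picture gives p.

3*x^2 + 2*y^2 - 2*z^2 + 3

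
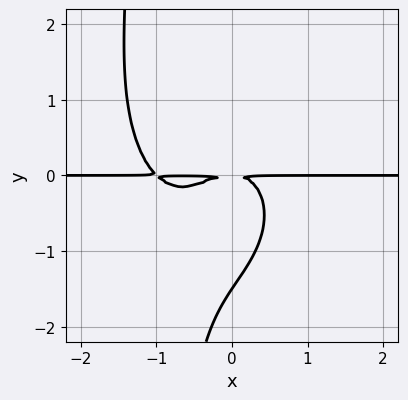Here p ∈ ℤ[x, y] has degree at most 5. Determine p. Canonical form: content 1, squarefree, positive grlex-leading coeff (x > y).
3*x^3*y + 2*x*y^3 + 3*x^2*y + 2*y^3 + 3*y^2

First, the degree is 4 — no degree-3 curve has this shape.
Next, observable constraints: the visible x-axis segment lies entirely on the curve.
Finally, putting this together gives p.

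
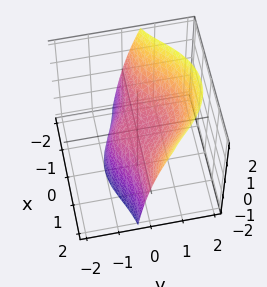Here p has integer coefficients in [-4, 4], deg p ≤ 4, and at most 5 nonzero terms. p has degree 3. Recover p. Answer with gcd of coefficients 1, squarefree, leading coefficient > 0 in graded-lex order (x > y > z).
3*x^2*y + 2*y^3 - 2*y*z - 3*z

(a) deg p = 3.
(b) Checking where it meets the axes: it crosses the z-axis at the gridline z = 0; the visible x-axis segment lies entirely on the surface.
(c) These observations pin down the coefficients.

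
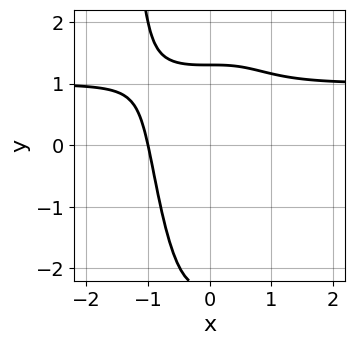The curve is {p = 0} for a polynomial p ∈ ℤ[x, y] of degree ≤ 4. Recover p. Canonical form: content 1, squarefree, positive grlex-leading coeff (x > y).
(a) The degree is 4 — no degree-3 curve has this shape.
(b) Observable constraints: it meets the x-axis at x = -1 (among the integer gridlines).
(c) The integer polynomial consistent with all of this is the stated p.

3*x^3*y - 3*x^3 + y^2 + y - 3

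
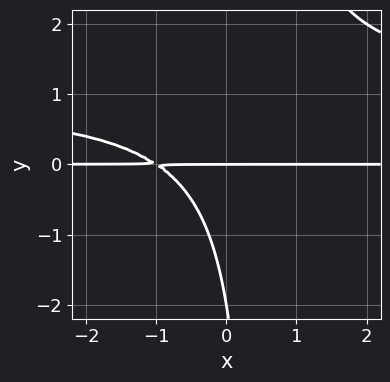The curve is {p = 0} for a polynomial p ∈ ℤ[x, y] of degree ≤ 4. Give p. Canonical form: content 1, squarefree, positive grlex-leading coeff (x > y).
2*x*y^2 - 2*x*y - y^2 - 2*y

(a) Degree: a generic line meets the curve in up to 3 points, so deg p = 3.
(b) Checking where it meets the axes: every point of the x-axis in the box is on the curve; the y-axis gridline crossings are at y ∈ {-2, 0}.
(c) Matching integer coefficients to the picture gives p.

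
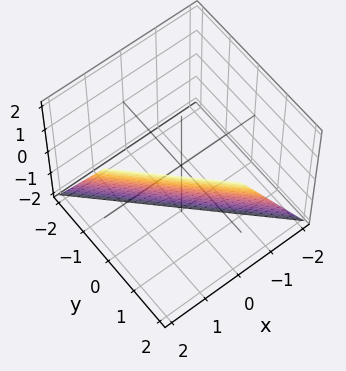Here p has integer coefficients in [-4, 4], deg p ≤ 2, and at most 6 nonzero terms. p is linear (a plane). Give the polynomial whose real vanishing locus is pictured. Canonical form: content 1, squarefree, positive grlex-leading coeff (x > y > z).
2*x + 2*y - z - 2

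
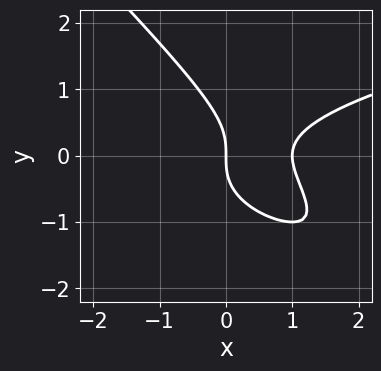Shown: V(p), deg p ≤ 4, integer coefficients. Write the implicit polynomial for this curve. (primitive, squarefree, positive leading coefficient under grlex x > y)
x*y^2 + y^3 - x^2 + x

Degree: no degree-2 curve has this shape, so deg p = 3.
Observable constraints: one y-axis crossing is at y = 0; among the integer gridlines, it crosses the x-axis at x ∈ {0, 1}.
Assembling these constraints gives the stated polynomial.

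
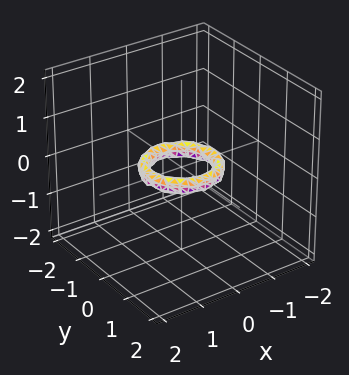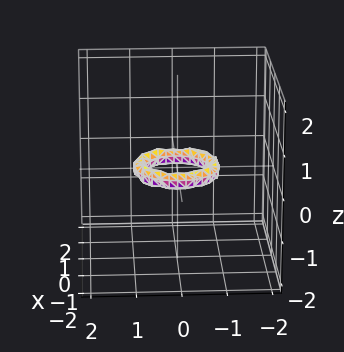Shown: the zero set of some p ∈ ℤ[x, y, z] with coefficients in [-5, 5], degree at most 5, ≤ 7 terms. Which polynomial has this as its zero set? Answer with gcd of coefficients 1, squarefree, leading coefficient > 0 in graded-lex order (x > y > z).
2*x^4 + 4*x^2*y^2 + 2*y^4 - 3*x^2 - 3*y^2 + 3*z^2 + 1

1. deg p = 4.
2. Symmetries: every cross-section ⟂ z is a circle, so x, y appear only via x² + y².
3. Observable constraints: the x-axis gridline crossings are at x ∈ {-1, 1}; among the integer gridlines, it crosses the y-axis at y ∈ {-1, 1}; it misses every integer gridline on the z-axis.
4. Together with the visible shape, these determine p as stated.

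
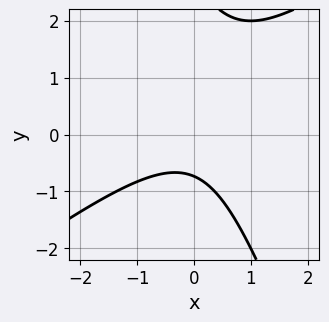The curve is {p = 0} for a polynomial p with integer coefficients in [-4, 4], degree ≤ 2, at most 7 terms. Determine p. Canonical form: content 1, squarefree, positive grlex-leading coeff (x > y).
First, degree: a generic line meets the curve in up to 2 points, so deg p = 2.
Then, checking where it meets the axes: it misses every integer gridline on the x-axis.
Finally, together with the visible shape, these determine p as stated.

2*x^2 - 2*x*y - y^2 + 2*y + 2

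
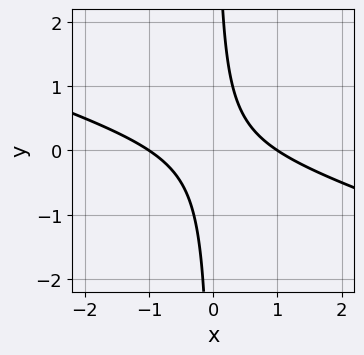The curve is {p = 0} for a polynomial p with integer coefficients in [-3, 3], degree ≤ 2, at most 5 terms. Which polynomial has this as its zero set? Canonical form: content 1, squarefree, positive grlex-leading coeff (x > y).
1. Degree: the shape is more complex than any degree-1 curve, so deg p = 2.
2. Checking where it meets the axes: the x-axis gridline crossings are at x ∈ {-1, 1}; it misses every integer gridline on the y-axis.
3. Fitting integer coefficients to these (and the overall shape) gives p.

x^2 + 3*x*y - 1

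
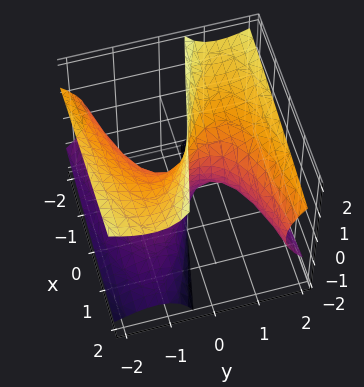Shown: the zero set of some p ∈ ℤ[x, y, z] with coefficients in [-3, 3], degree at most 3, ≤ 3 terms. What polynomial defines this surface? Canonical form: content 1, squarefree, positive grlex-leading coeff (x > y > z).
y^3 - 2*y*z^2 - 2*x

1. deg p = 3. A generic line meets the surface in up to 3 points.
2. Reading off the gridlines: the visible z-axis segment lies entirely on the surface; it meets the x-axis at x = 0 (among the integer gridlines); it meets the y-axis at y = 0 (among the integer gridlines).
3. Solving for integer coefficients yields p as stated.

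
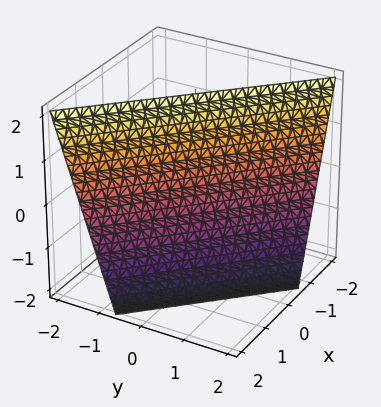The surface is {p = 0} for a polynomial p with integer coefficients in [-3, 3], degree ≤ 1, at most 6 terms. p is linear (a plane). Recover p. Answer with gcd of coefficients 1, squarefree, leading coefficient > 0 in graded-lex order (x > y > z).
3*x + 3*y + z - 2

(a) The degree is 1 — every cross-section is a straight line — this is a plane.
(b) From the axis intercepts and sections: one z-axis crossing is at z = 2.
(c) Fitting integer coefficients to these (and the overall shape) gives p.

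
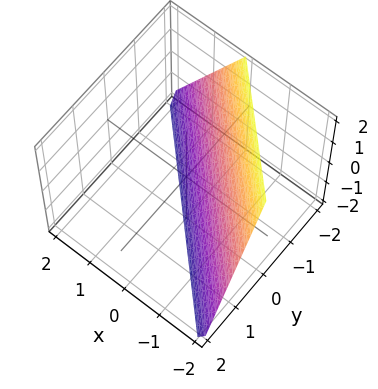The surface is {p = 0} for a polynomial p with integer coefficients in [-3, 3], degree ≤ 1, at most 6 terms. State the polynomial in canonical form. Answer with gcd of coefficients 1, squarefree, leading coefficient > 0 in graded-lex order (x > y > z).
2*x + 2*y + z + 2

(a) The degree is 1 — the surface is flat (a plane).
(b) Checking where it meets the axes: it crosses the y-axis at the gridline y = -1; one x-axis crossing is at x = -1; it crosses the z-axis at the gridline z = -2.
(c) Assembling these constraints gives the stated polynomial.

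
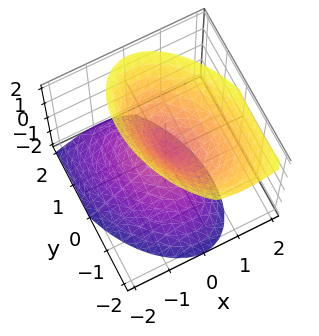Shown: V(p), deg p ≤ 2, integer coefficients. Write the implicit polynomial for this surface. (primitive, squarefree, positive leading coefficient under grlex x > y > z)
(a) I count 2 distinct pieces. Treating them together as one polynomial.
(b) Degree: no degree-1 surface has this shape, so deg p = 2.
(c) Reading off the gridlines: one y-axis crossing is at y = 0; it meets the z-axis at z = 0 (among the integer gridlines); it meets the x-axis at x = 0 (among the integer gridlines).
(d) Solving for integer coefficients yields p as stated.

2*x^2 + x*y - x*z + y^2 - z^2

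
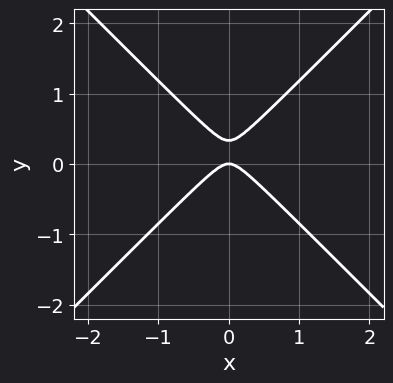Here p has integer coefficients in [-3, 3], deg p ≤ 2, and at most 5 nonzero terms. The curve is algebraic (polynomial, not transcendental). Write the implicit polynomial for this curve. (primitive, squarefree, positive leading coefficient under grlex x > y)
3*x^2 - 3*y^2 + y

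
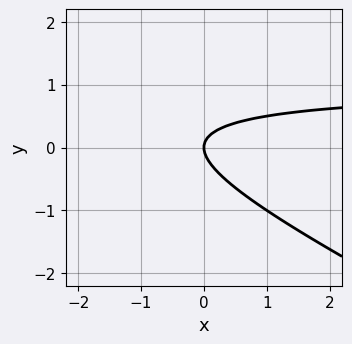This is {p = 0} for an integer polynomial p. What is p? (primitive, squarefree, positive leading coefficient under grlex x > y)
(a) The degree is 2 — no degree-1 curve has this shape.
(b) Against the integer gridlines: it crosses the x-axis at the gridline x = 0; it meets the y-axis at y = 0 (among the integer gridlines).
(c) Assembling these constraints gives the stated polynomial.

x*y + 2*y^2 - x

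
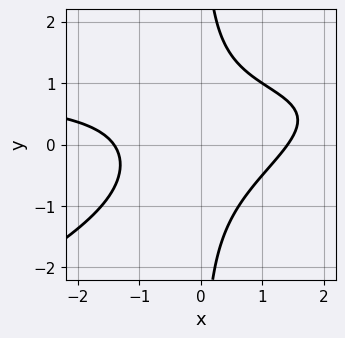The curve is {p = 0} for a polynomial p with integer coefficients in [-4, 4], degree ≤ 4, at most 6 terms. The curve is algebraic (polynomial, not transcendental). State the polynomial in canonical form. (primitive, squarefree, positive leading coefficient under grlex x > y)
x^2*y - 2*x*y^2 - x^2 + 2

(a) Degree: a generic line meets the curve in up to 3 points, so deg p = 3.
(b) Reading off the gridlines: no y-intercept at any integer in the box.
(c) These observations pin down the coefficients.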